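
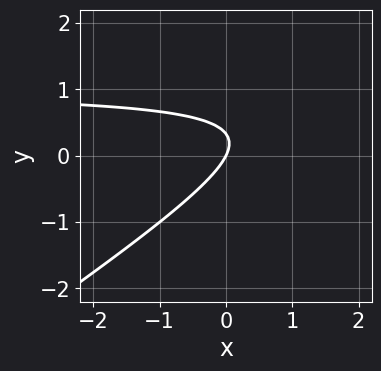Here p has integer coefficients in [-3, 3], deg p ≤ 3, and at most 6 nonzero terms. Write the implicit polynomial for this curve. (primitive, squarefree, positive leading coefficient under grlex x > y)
First, degree: a generic line meets the curve in up to 2 points, so deg p = 2.
Then, against the integer gridlines: it crosses the y-axis at the gridline y = 0; it meets the x-axis at x = 0 (among the integer gridlines).
Finally, assembling these constraints gives the stated polynomial.

2*x*y - 3*y^2 - 2*x + y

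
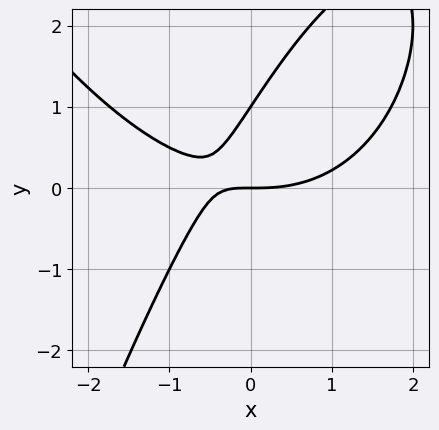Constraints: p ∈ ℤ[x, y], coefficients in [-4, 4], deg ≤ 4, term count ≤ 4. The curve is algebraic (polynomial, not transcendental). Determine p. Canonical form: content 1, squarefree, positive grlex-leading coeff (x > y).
x^3 - 3*x*y + 2*y^2 - 2*y

deg p = 3. The shape is more complex than any degree-2 curve.
Reading off the gridlines: among the integer gridlines, it crosses the y-axis at y ∈ {0, 1}; it meets the x-axis at x = 0 (among the integer gridlines).
Solving for integer coefficients yields p as stated.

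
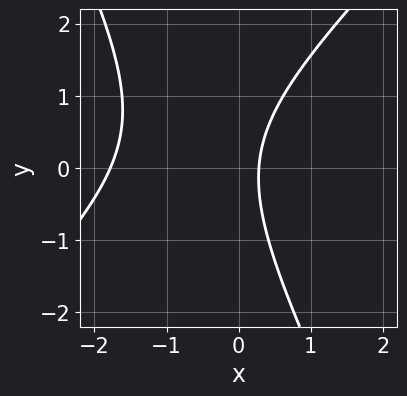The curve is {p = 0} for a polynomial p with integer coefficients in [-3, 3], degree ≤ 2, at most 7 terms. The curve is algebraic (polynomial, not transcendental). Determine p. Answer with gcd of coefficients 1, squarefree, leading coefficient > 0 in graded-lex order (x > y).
2*x^2 - x*y - y^2 + 3*x - 1

1. The degree is 2 — the shape is more complex than any degree-1 curve.
2. Observable constraints: no y-intercept at any integer in the box.
3. Together with the visible shape, these determine p as stated.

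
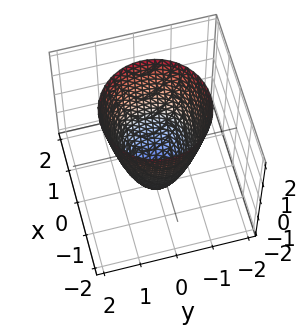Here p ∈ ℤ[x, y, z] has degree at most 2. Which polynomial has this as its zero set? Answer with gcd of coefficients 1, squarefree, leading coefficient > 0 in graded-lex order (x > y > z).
2*x^2 + 2*y^2 - z - 2

1. deg p = 2.
2. Symmetry: the z-axis is an axis of rotation, so x and y enter only as x² + y².
3. Checking where it meets the axes: the y-axis gridline crossings are at y ∈ {-1, 1}; among the integer gridlines, it crosses the x-axis at x ∈ {-1, 1}; one z-axis crossing is at z = -2.
4. Fitting integer coefficients to these (and the overall shape) gives p.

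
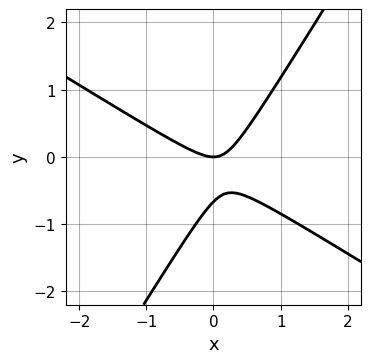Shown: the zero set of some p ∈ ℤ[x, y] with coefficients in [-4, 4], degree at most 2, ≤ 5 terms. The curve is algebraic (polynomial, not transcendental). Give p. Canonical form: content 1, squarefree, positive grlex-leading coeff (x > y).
3*x^2 + 3*x*y - 3*y^2 - 2*y

(a) deg p = 2.
(b) Checking where it meets the axes: it crosses the y-axis at the gridline y = 0; one x-axis crossing is at x = 0.
(c) Fitting integer coefficients to these (and the overall shape) gives p.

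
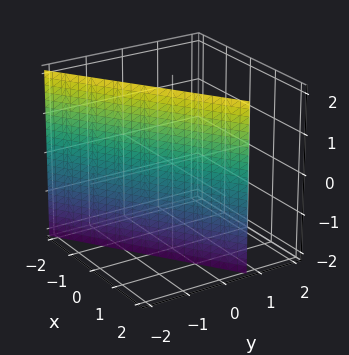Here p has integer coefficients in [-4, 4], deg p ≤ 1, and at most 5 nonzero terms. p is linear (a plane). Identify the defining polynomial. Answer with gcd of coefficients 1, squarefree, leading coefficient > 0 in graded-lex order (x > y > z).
2*x - 3*y - 2

First, deg p = 1.
Then, from the axis intercepts and sections: it crosses the x-axis at the gridline x = 1; it misses every integer gridline on the z-axis.
Finally, assembling these constraints gives the stated polynomial.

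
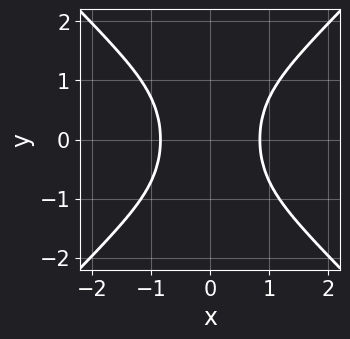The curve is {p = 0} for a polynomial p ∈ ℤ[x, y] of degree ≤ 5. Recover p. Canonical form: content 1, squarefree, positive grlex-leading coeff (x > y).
2*x^4 - 2*x^2*y^2 - 1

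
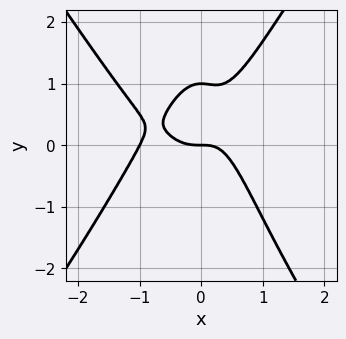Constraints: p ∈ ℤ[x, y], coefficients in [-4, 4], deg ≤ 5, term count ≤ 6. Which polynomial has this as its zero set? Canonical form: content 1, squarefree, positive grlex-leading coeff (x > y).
First, deg p = 4. No degree-3 curve has this shape.
Then, from the visible intercepts: the x-axis gridline crossings are at x ∈ {-1, 0}; the y-axis gridline crossings are at y ∈ {0, 1}.
Finally, together with the visible shape, these determine p as stated.

2*x^4 - x^2*y^2 + 2*x^3 - y^2 + y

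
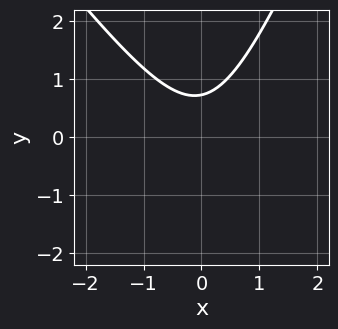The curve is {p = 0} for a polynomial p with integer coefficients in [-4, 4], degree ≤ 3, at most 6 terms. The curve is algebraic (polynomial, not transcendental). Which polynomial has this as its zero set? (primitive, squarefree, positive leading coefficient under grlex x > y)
3*x^2 + x*y - y^2 - 2*y + 2

1. The degree is 2 — the shape is more complex than any degree-1 curve.
2. Reading off the gridlines: the curve avoids every integer x-axis point in the box.
3. Assembling these constraints gives the stated polynomial.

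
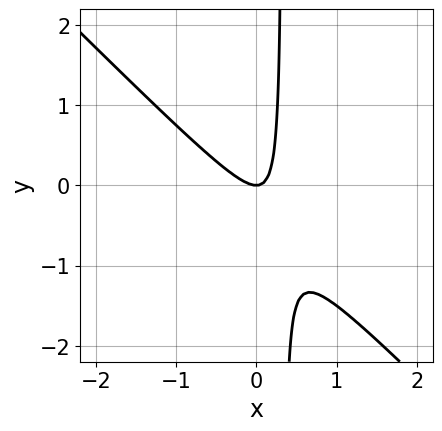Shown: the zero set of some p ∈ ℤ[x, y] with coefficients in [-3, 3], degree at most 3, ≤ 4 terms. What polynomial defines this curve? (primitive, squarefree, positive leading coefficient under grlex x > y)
1. deg p = 2. No degree-1 curve has this shape.
2. From the visible intercepts: one y-axis crossing is at y = 0; it crosses the x-axis at the gridline x = 0.
3. Assembling these constraints gives the stated polynomial.

3*x^2 + 3*x*y - y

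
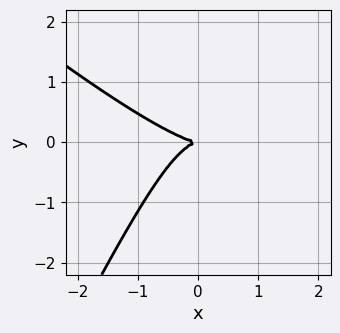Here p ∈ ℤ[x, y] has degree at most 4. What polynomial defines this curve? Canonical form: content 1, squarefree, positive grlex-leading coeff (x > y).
Degree: no degree-2 curve has this shape, so deg p = 3.
Observable constraints: one y-axis crossing is at y = 0; it crosses the x-axis at the gridline x = 0.
Solving for integer coefficients yields p as stated.

2*x^3 + 3*x^2*y - y^3 + 3*y^2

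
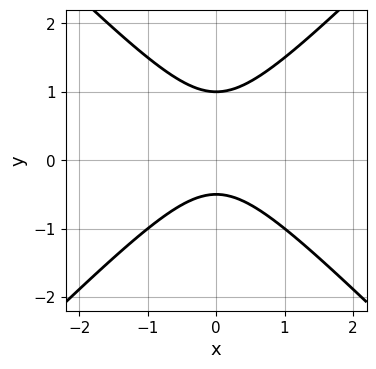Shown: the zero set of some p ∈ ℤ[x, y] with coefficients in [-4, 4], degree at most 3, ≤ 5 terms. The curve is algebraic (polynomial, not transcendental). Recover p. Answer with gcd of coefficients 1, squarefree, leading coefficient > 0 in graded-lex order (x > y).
2*x^2 - 2*y^2 + y + 1

(a) The degree is 2 — no degree-1 curve has this shape.
(b) Symmetries: the x ↦ −x reflection is a symmetry, so x appears only in even powers.
(c) Observable constraints: it misses every integer gridline on the x-axis; one y-axis crossing is at y = 1.
(d) Matching integer coefficients to the picture gives p.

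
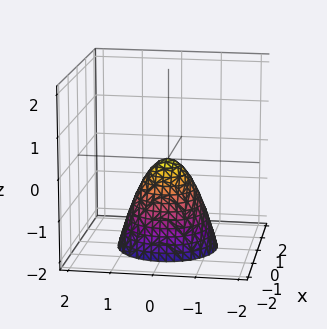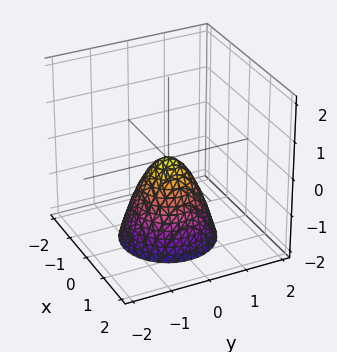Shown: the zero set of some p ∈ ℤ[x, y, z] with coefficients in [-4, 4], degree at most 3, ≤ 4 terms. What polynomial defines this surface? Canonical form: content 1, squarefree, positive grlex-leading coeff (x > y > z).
3*x^2 + 3*y^2 + 2*z

(a) Degree: a single bowl opening along one axis; a quadric, so deg p = 2.
(b) Symmetry: every cross-section ⟂ z is a circle, so x, y appear only via x² + y².
(c) From the axis intercepts and sections: one x-axis crossing is at x = 0; one y-axis crossing is at y = 0; a circular section at z = -2 has radius between 1 and 2; it meets the z-axis at z = 0 (among the integer gridlines).
(d) Solving for integer coefficients yields p as stated.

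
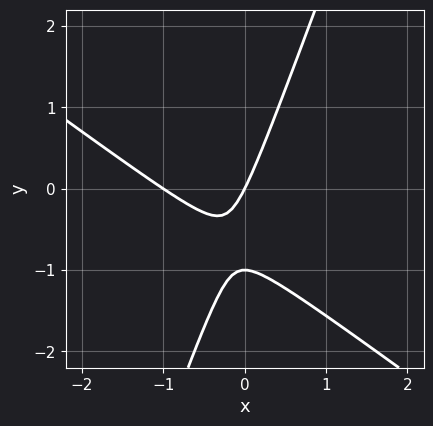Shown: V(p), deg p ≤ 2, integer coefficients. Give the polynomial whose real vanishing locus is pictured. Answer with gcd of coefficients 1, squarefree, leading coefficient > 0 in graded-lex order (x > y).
(a) Degree: the shape is more complex than any degree-1 curve, so deg p = 2.
(b) From the visible intercepts: the x-axis gridline crossings are at x ∈ {-1, 0}; among the integer gridlines, it crosses the y-axis at y ∈ {-1, 0}.
(c) Assembling these constraints gives the stated polynomial.

2*x^2 + 2*x*y - y^2 + 2*x - y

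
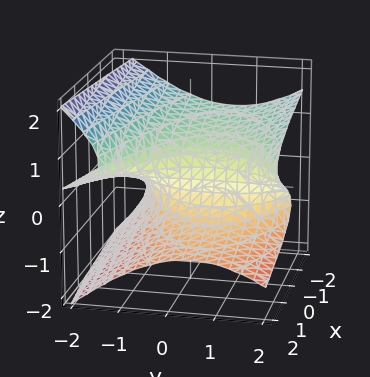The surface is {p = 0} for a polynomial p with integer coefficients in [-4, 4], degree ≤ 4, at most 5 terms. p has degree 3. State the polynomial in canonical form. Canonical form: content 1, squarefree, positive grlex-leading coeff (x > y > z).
First, deg p = 3.
Next, from the visible intercepts: one z-axis crossing is at z = 0; it meets the x-axis at x = 0 (among the integer gridlines).
Finally, putting this together gives p.

2*y^2*z - 3*z^3 - 2*y*z - 2*x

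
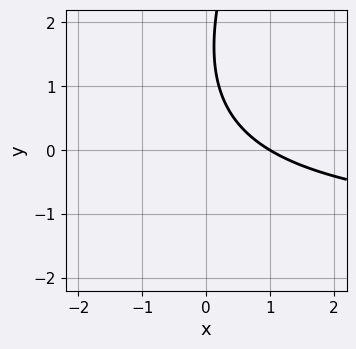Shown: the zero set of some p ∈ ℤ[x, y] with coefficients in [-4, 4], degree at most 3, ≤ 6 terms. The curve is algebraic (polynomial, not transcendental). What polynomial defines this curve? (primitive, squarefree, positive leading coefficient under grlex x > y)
1. deg p = 2.
2. From the axis intercepts and sections: it misses every integer gridline on the y-axis; one x-axis crossing is at x = 1.
3. Together with the visible shape, these determine p as stated.

2*x*y - y^2 + 3*x + 3*y - 3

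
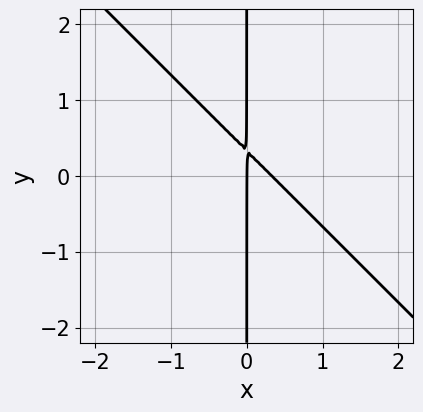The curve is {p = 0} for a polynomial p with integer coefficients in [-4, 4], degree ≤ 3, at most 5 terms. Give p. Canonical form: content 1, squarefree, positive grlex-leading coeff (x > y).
3*x^2 + 3*x*y - x

First, the degree is 2 — no degree-1 curve has this shape.
Then, observable constraints: the visible y-axis segment lies entirely on the curve; it meets the x-axis at x = 0 (among the integer gridlines).
Finally, together with the visible shape, these determine p as stated.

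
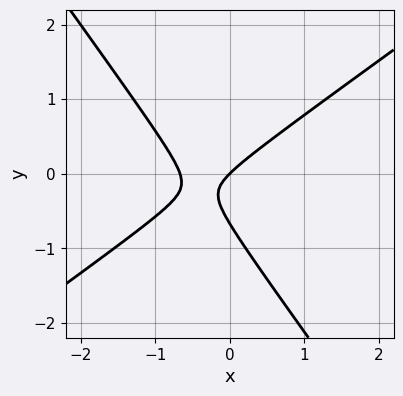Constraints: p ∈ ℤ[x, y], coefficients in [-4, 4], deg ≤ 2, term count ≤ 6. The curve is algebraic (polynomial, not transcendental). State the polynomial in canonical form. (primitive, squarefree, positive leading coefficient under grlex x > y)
(a) The degree is 2 — no degree-1 curve has this shape.
(b) From the visible intercepts: one x-axis crossing is at x = 0; it crosses the y-axis at the gridline y = 0.
(c) Assembling these constraints gives the stated polynomial.

3*x^2 - 2*x*y - 3*y^2 + 2*x - 2*y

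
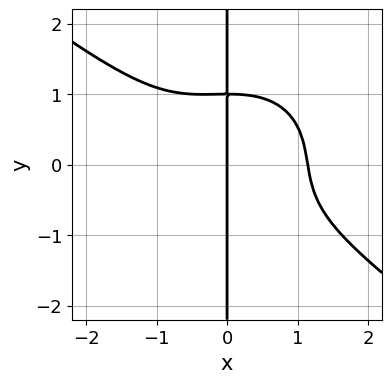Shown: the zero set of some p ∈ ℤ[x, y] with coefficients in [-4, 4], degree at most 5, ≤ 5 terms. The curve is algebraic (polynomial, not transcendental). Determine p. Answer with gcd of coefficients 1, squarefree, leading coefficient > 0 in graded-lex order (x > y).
2*x^4 + x^3*y + 3*x*y^3 - 3*x

1. Degree: the shape is more complex than any degree-3 curve, so deg p = 4.
2. Observable constraints: every point of the y-axis in the box is on the curve; one x-axis crossing is at x = 0.
3. Together with the visible shape, these determine p as stated.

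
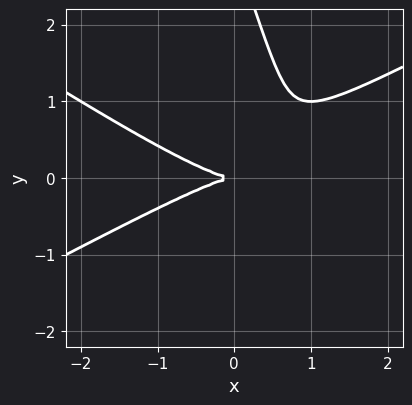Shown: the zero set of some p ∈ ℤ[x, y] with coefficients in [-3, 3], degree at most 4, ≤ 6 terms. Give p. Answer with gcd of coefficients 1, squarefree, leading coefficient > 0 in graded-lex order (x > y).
x^3 - 3*x*y^2 - y^3 + 3*y^2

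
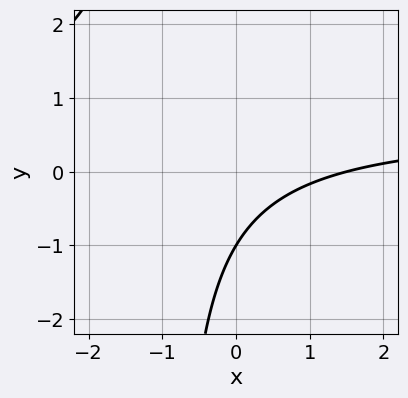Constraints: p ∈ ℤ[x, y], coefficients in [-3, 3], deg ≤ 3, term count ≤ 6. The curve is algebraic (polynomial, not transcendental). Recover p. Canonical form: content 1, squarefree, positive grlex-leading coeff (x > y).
First, deg p = 2.
Then, checking where it meets the axes: one y-axis crossing is at y = -1.
Finally, matching integer coefficients to the picture gives p.

3*x*y - 2*x + 3*y + 3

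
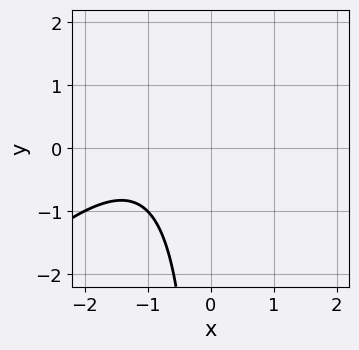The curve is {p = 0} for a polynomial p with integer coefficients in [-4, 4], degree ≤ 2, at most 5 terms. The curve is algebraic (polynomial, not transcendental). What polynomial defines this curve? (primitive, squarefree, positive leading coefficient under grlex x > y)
x^2 - x*y + 2*x + 2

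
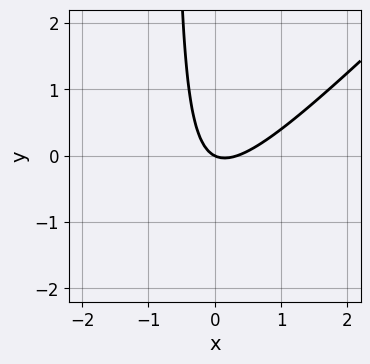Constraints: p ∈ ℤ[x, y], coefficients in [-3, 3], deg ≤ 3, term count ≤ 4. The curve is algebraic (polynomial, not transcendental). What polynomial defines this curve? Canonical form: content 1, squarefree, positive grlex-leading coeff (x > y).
3*x^2 - 3*x*y - x - 2*y

(a) Degree: no degree-1 curve has this shape, so deg p = 2.
(b) Observable constraints: it meets the x-axis at x = 0 (among the integer gridlines); it meets the y-axis at y = 0 (among the integer gridlines).
(c) These observations pin down the coefficients.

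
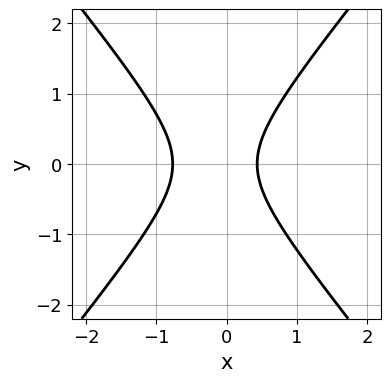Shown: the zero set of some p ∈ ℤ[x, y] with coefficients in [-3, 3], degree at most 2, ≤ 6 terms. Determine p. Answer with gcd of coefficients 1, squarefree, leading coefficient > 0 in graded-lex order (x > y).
3*x^2 - 2*y^2 + x - 1

1. deg p = 2. No degree-1 curve has this shape.
2. Symmetries: it's symmetric under y → −y, forcing even powers of y.
3. Reading off the gridlines: the curve avoids every integer y-axis point in the box.
4. The integer polynomial consistent with all of this is the stated p.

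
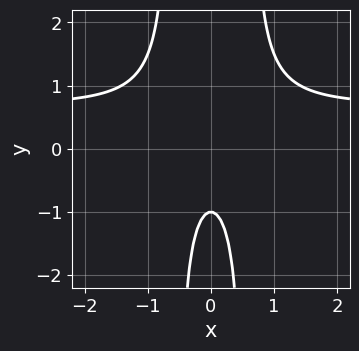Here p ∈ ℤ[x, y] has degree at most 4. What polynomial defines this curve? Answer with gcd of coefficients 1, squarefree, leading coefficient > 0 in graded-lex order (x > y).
Degree: a generic line meets the curve in up to 3 points, so deg p = 3.
Symmetries: mirror symmetry x ↦ −x ⇒ only even powers of x.
Reading off the gridlines: the curve avoids every integer x-axis point in the box; it crosses the y-axis at the gridline y = -1.
Solving for integer coefficients yields p as stated.

3*x^2*y - 2*x^2 - y - 1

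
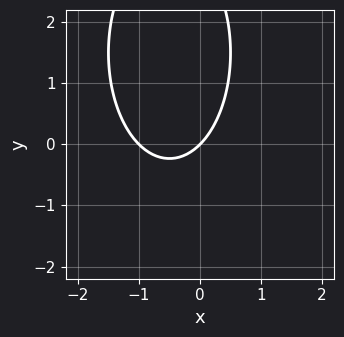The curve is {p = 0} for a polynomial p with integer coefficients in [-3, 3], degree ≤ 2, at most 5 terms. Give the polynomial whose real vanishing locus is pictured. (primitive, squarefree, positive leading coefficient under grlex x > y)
3*x^2 + y^2 + 3*x - 3*y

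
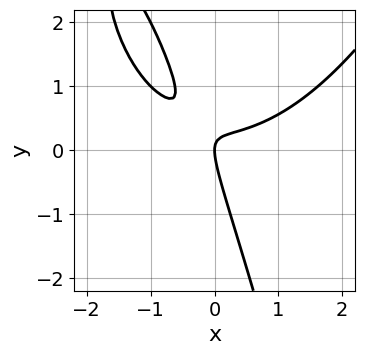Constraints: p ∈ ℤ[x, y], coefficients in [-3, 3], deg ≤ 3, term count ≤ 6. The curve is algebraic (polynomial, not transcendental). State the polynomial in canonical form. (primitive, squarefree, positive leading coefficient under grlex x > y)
x^3 - 3*x*y - y^2 + x

deg p = 3. The shape is more complex than any degree-2 curve.
Reading off the gridlines: it meets the x-axis at x = 0 (among the integer gridlines); it meets the y-axis at y = 0 (among the integer gridlines).
Putting this together gives p.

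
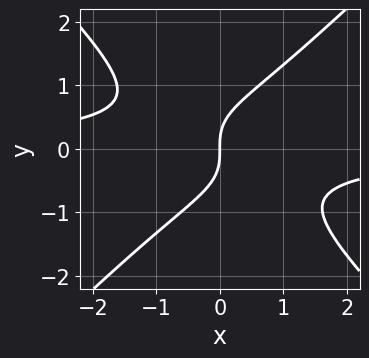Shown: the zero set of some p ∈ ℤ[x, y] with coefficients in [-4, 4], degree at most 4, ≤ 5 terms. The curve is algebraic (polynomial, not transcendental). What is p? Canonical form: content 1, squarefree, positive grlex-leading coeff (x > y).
Degree: the shape is more complex than any degree-2 curve, so deg p = 3.
Observable constraints: it meets the y-axis at y = 0 (among the integer gridlines); it meets the x-axis at x = 0 (among the integer gridlines).
Fitting integer coefficients to these (and the overall shape) gives p.

x^2*y - y^3 + x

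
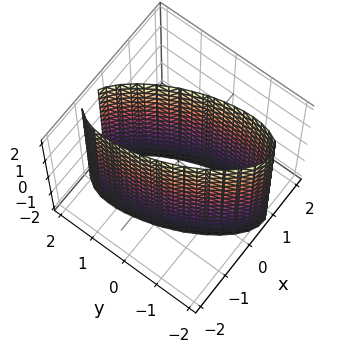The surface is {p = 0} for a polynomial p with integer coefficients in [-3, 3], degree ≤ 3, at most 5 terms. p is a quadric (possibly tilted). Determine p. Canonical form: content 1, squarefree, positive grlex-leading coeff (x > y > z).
3*x^2 + 2*x*y + y^2 - 3

(a) deg p = 2. The shape is more complex than any degree-1 surface.
(b) From the visible intercepts: it misses every integer gridline on the z-axis; among the integer gridlines, it crosses the x-axis at x ∈ {-1, 1}.
(c) These observations pin down the coefficients.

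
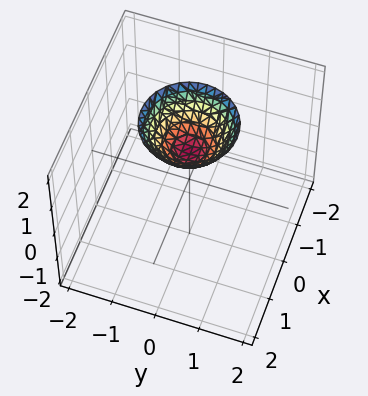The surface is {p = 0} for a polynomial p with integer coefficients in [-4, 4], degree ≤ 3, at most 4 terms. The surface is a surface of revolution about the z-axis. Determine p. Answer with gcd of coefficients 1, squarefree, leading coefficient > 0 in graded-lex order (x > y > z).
Degree: a generic line meets the surface in up to 2 points, so deg p = 2.
Symmetries: every cross-section ⟂ z is a circle, so x, y appear only via x² + y².
Against the integer gridlines: the surface avoids every integer x-axis point in the box; one z-axis crossing is at z = 1; a circular section at z = 2 has radius exactly 1.
Putting this together gives p.

x^2 + y^2 - z + 1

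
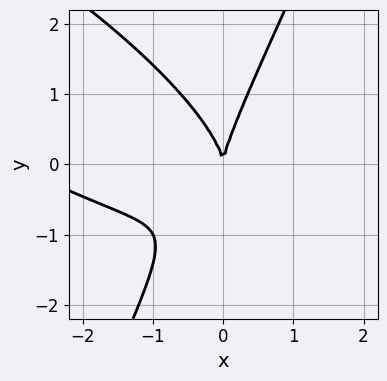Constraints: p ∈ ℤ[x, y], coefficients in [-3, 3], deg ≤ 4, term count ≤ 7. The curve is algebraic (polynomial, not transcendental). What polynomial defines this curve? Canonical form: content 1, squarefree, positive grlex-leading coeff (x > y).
deg p = 3. The shape is more complex than any degree-2 curve.
Checking where it meets the axes: it meets the x-axis at x = 0 (among the integer gridlines); it crosses the y-axis at the gridline y = 0.
These observations pin down the coefficients.

x^3 + 2*x^2*y + x*y^2 - y^3 + 3*x^2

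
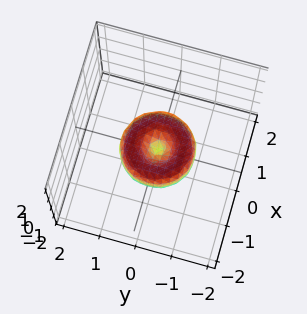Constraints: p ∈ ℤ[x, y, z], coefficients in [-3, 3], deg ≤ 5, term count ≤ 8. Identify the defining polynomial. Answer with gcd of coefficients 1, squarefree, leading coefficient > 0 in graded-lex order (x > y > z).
(a) Degree: no degree-3 surface has this shape, so deg p = 4.
(b) Symmetry: the z-axis is an axis of rotation, so x and y enter only as x² + y².
(c) From the visible intercepts: a circular section at z = 0 has radius exactly 1; among the integer gridlines, it crosses the x-axis at x ∈ {-1, 0, 1}; among the integer gridlines, it crosses the y-axis at y ∈ {-1, 0, 1}.
(d) Solving for integer coefficients yields p as stated.

x^4 + 2*x^2*y^2 + y^4 - x^2 - y^2 + z^2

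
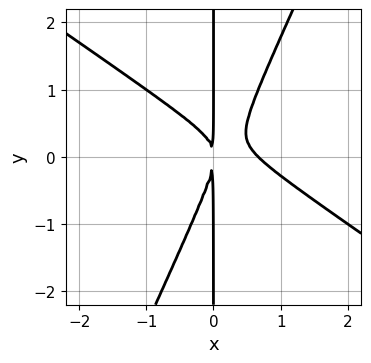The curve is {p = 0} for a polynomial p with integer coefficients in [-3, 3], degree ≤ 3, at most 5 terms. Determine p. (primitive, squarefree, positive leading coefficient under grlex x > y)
deg p = 3. The shape is more complex than any degree-2 curve.
From the visible intercepts: the visible y-axis segment lies entirely on the curve.
Assembling these constraints gives the stated polynomial.

3*x^3 + 3*x^2*y - 2*x*y^2 - 2*x^2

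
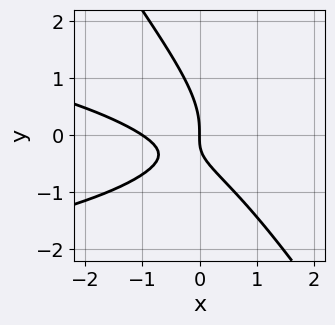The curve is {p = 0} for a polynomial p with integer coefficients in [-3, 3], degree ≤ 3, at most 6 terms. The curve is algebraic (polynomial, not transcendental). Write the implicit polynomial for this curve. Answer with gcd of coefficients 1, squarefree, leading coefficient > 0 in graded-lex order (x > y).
3*x*y^2 + 2*y^3 + 2*x^2 + 3*x*y + 2*x

(a) Degree: no degree-2 curve has this shape, so deg p = 3.
(b) Reading off the gridlines: it crosses the y-axis at the gridline y = 0; among the integer gridlines, it crosses the x-axis at x ∈ {-1, 0}.
(c) Solving for integer coefficients yields p as stated.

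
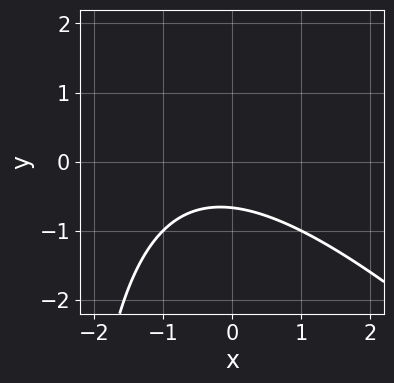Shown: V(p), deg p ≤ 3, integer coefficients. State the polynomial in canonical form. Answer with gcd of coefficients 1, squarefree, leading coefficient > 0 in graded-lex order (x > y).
x^2 + x*y + x + 3*y + 2

1. The degree is 2 — the shape is more complex than any degree-1 curve.
2. From the visible intercepts: it misses every integer gridline on the x-axis.
3. Assembling these constraints gives the stated polynomial.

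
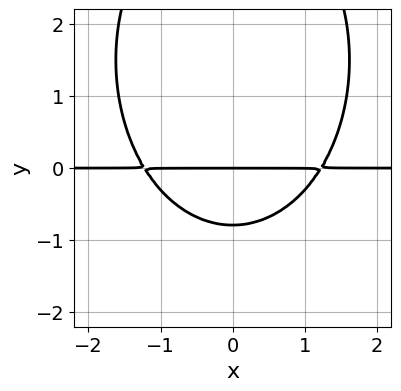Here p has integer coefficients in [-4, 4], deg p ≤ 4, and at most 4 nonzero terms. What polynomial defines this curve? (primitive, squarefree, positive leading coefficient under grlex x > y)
2*x^2*y + y^3 - 3*y^2 - 3*y

(a) deg p = 3. The shape is more complex than any degree-2 curve.
(b) Symmetries: it's symmetric under x → −x, forcing even powers of x.
(c) From the visible intercepts: the visible x-axis segment lies entirely on the curve; it crosses the y-axis at the gridline y = 0.
(d) These observations pin down the coefficients.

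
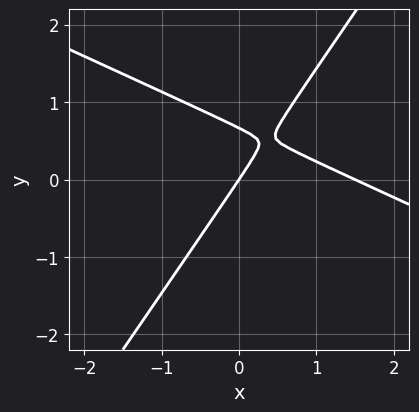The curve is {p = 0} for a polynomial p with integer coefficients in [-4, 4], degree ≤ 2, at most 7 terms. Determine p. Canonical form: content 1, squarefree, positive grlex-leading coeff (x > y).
First, the degree is 2 — a generic line meets the curve in up to 2 points.
Next, against the integer gridlines: it meets the y-axis at y = 0 (among the integer gridlines); one x-axis crossing is at x = 0.
Finally, solving for integer coefficients yields p as stated.

2*x^2 + 3*x*y - 3*y^2 - 3*x + 2*y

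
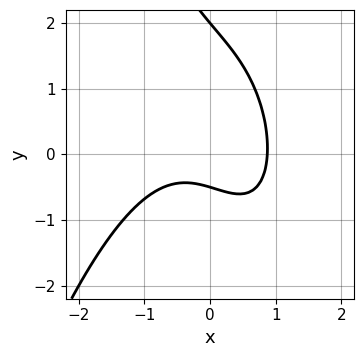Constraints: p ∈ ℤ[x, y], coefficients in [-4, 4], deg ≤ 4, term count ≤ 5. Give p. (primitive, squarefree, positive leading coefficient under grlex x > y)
3*x^3 + 3*x*y + 2*y^2 - 3*y - 2

Degree: no degree-2 curve has this shape, so deg p = 3.
Checking where it meets the axes: it crosses the y-axis at the gridline y = 2.
Solving for integer coefficients yields p as stated.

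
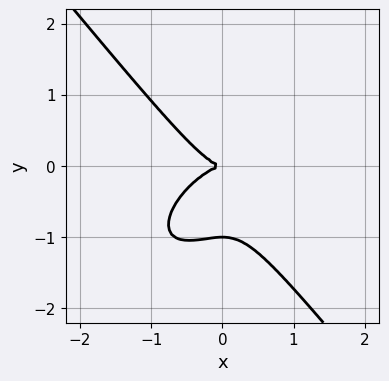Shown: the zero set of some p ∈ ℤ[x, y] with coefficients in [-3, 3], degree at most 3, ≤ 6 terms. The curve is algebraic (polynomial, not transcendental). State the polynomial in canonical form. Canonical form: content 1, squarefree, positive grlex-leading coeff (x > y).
3*x^3 - 2*x^2*y + 3*y^3 + 3*y^2

1. The degree is 3 — a generic line meets the curve in up to 3 points.
2. Reading off the gridlines: the y-axis gridline crossings are at y ∈ {-1, 0}; it crosses the x-axis at the gridline x = 0.
3. Together with the visible shape, these determine p as stated.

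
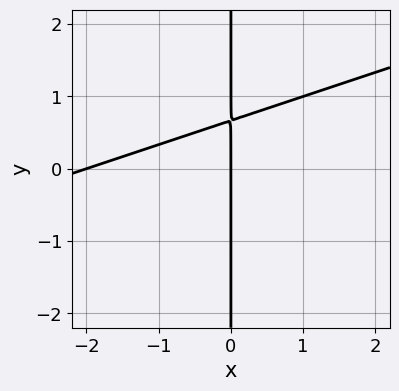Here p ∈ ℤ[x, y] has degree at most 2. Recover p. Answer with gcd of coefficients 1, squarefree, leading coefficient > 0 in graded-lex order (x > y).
First, the degree is 2 — no degree-1 curve has this shape.
Next, observable constraints: the visible y-axis segment lies entirely on the curve; the x-axis gridline crossings are at x ∈ {-2, 0}.
Finally, the integer polynomial consistent with all of this is the stated p.

x^2 - 3*x*y + 2*x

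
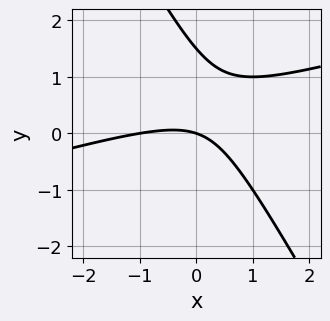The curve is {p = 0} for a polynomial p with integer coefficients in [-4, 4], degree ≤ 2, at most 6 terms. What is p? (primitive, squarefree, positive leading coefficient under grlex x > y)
(a) Degree: no degree-1 curve has this shape, so deg p = 2.
(b) Observable constraints: it meets the y-axis at y = 0 (among the integer gridlines); the x-axis gridline crossings are at x ∈ {-1, 0}.
(c) Assembling these constraints gives the stated polynomial.

x^2 - 3*x*y - 2*y^2 + x + 3*y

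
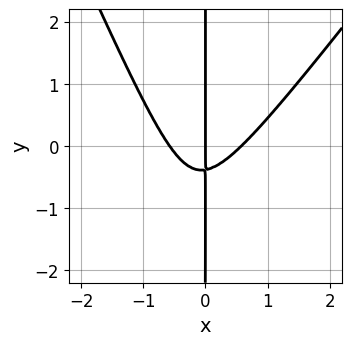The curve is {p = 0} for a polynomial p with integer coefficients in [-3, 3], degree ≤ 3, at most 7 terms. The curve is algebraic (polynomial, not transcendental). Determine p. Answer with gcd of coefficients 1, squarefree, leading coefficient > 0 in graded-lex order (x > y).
3*x^3 - x^2*y - x*y^2 - 3*x*y - x

(a) Degree: the shape is more complex than any degree-2 curve, so deg p = 3.
(b) Checking where it meets the axes: every point of the y-axis in the box is on the curve; it crosses the x-axis at the gridline x = 0.
(c) Solving for integer coefficients yields p as stated.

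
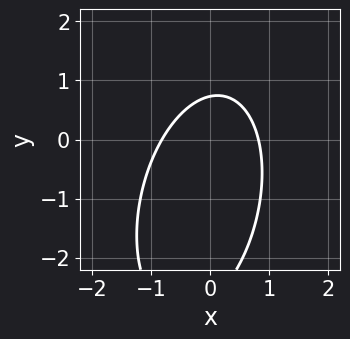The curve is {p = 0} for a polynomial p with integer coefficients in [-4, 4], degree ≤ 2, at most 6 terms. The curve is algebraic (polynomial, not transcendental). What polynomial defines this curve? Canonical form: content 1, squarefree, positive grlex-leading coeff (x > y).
3*x^2 - x*y + y^2 + 2*y - 2

1. deg p = 2. A generic line meets the curve in up to 2 points.
2. Solving for integer coefficients yields p as stated.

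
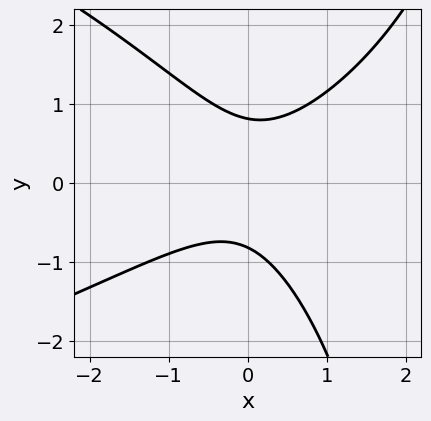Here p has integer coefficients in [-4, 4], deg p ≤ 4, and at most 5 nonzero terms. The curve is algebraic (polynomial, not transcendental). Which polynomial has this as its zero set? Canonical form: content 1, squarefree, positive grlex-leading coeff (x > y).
(a) Degree: a generic line meets the curve in up to 3 points, so deg p = 3.
(b) Reading off the gridlines: it misses every integer gridline on the x-axis.
(c) The integer polynomial consistent with all of this is the stated p.

x*y^2 + 3*x^2 - 2*x*y - 3*y^2 + 2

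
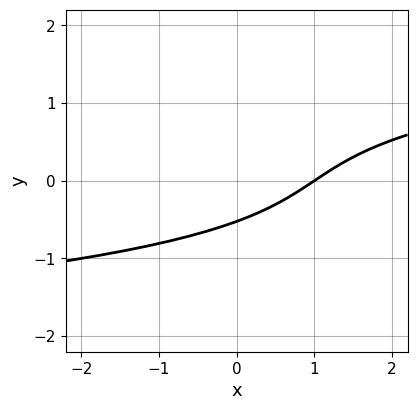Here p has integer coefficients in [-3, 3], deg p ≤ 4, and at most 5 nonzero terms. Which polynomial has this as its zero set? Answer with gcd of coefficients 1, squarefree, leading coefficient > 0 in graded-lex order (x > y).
3*y^3 - 2*x + 3*y + 2

First, the degree is 3 — the shape is more complex than any degree-2 curve.
Next, reading off the gridlines: one x-axis crossing is at x = 1.
Finally, these observations pin down the coefficients.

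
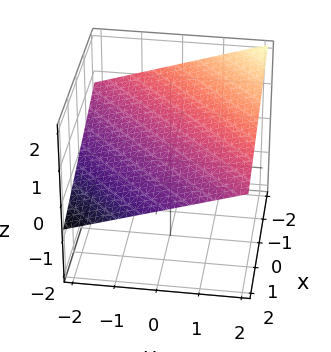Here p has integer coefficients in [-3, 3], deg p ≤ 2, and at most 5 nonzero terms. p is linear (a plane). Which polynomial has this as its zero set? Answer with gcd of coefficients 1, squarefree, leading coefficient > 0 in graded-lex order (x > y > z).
Degree: the surface is flat (a plane), so deg p = 1.
Observable constraints: it meets the x-axis at x = 2 (among the integer gridlines); one y-axis crossing is at y = -2.
Fitting integer coefficients to these (and the overall shape) gives p.

x - y + 3*z - 2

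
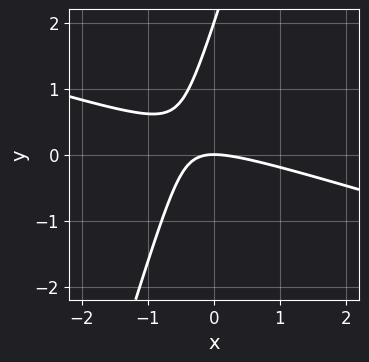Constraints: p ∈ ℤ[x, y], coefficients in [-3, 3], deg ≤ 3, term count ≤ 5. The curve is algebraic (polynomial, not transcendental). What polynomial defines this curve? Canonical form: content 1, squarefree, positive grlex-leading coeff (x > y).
x^2 + 3*x*y - y^2 + 2*y

First, the degree is 2 — a generic line meets the curve in up to 2 points.
Then, against the integer gridlines: it meets the x-axis at x = 0 (among the integer gridlines); the y-axis gridline crossings are at y ∈ {0, 2}.
Finally, solving for integer coefficients yields p as stated.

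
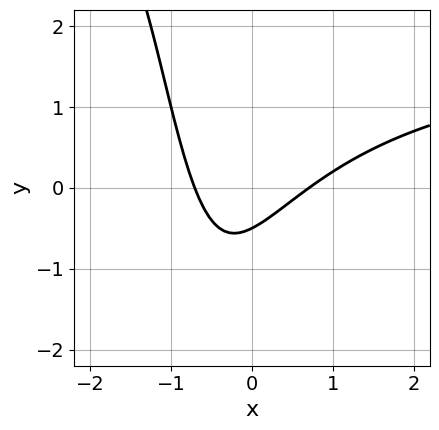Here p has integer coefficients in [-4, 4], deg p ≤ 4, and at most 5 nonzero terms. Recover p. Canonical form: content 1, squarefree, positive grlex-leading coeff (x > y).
x^2*y - 2*x^2 + 2*x*y + 2*y + 1

First, the degree is 3 — the shape is more complex than any degree-2 curve.
Finally, solving for integer coefficients yields p as stated.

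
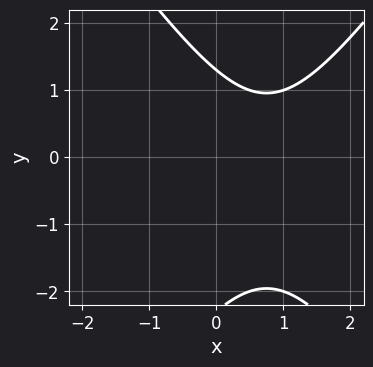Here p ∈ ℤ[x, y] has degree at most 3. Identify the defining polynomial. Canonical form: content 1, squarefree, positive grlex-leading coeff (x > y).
2*x^2 - y^2 - 3*x - y + 3

The degree is 2 — the shape is more complex than any degree-1 curve.
Reading off the gridlines: no x-intercept at any integer in the box.
Fitting integer coefficients to these (and the overall shape) gives p.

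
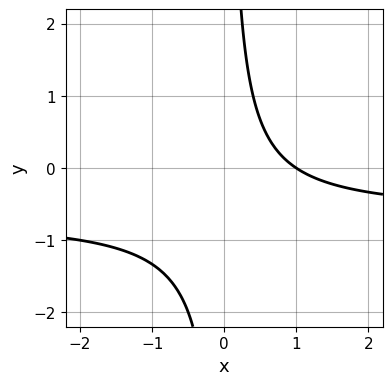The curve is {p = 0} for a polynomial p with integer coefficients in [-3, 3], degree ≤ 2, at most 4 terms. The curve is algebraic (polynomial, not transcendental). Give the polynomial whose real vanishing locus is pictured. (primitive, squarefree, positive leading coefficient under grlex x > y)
First, degree: the shape is more complex than any degree-1 curve, so deg p = 2.
Next, reading off the gridlines: it misses every integer gridline on the y-axis; one x-axis crossing is at x = 1.
Finally, together with the visible shape, these determine p as stated.

3*x*y + 2*x - 2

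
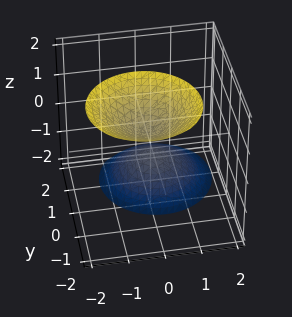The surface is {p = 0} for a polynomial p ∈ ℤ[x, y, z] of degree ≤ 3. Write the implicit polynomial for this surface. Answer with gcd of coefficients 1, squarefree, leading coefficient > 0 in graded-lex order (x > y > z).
First, there are 2 components.
Then, degree: the shape is more complex than any degree-1 surface, so deg p = 2.
Then, observable constraints: no x-intercept at any integer in the box; the z-axis gridline crossings are at z ∈ {-1, 1}; no y-intercept at any integer in the box.
Finally, together with the visible shape, these determine p as stated.

3*x^2 + x*z + 3*y^2 + 3*y*z - z^2 + 1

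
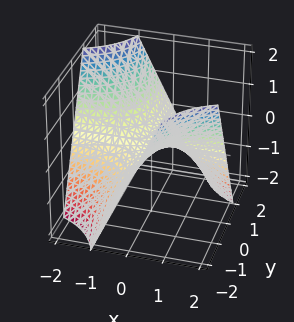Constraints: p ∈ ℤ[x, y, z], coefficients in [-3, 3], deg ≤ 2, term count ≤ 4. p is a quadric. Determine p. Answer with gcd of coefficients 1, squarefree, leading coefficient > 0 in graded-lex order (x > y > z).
x*y + z

1. Degree: a hyperbolic paraboloid; a quadric, so deg p = 2.
2. Checking where it meets the axes: it meets the z-axis at z = 0 (among the integer gridlines); every point of the x-axis in the box is on the surface; the visible y-axis segment lies entirely on the surface.
3. The integer polynomial consistent with all of this is the stated p.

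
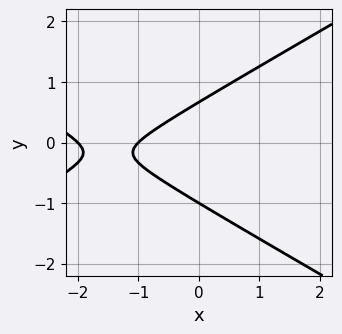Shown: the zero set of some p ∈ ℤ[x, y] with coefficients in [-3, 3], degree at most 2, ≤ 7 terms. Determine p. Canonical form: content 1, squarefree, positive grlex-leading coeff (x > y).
x^2 - 3*y^2 + 3*x - y + 2

Degree: the shape is more complex than any degree-1 curve, so deg p = 2.
Checking where it meets the axes: it meets the y-axis at y = -1 (among the integer gridlines); the x-axis gridline crossings are at x ∈ {-2, -1}.
The integer polynomial consistent with all of this is the stated p.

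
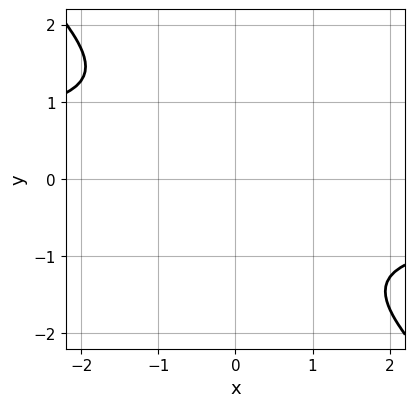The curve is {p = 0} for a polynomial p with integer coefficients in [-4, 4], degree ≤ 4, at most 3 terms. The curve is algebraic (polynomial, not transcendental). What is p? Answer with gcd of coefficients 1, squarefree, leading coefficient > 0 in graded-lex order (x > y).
(a) deg p = 4. No degree-3 curve has this shape.
(b) Checking where it meets the axes: it misses every integer gridline on the x-axis; it misses every integer gridline on the y-axis.
(c) These observations pin down the coefficients.

2*x*y^3 + 2*y^4 + 3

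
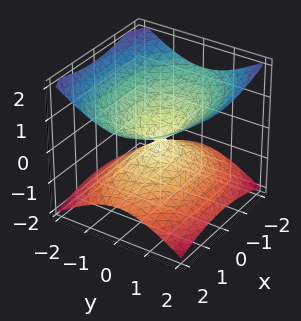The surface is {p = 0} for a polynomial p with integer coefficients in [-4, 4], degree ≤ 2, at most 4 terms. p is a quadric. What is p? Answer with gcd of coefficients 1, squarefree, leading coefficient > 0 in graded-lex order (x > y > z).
x^2 + 2*y^2 - 3*z^2

1. The degree is 2 — two nappes meeting at a single point; a quadric.
2. Symmetries: it's symmetric under x → −x, forcing even powers of x; the y ↦ −y reflection is a symmetry, so y appears only in even powers; it's symmetric under z → −z, forcing even powers of z.
3. From the axis intercepts and sections: it crosses the x-axis at the gridline x = 0; it meets the y-axis at y = 0 (among the integer gridlines); it crosses the z-axis at the gridline z = 0.
4. Solving for integer coefficients yields p as stated.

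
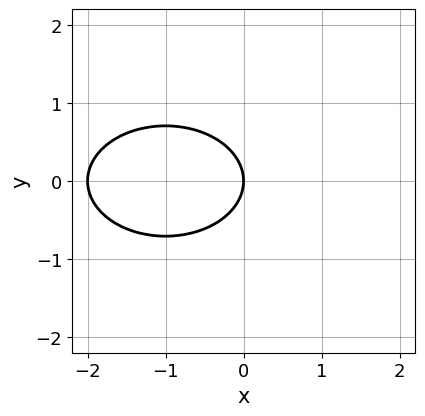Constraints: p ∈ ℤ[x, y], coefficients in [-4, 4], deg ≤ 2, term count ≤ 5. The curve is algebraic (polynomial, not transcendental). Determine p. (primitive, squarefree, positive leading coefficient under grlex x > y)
x^2 + 2*y^2 + 2*x

deg p = 2. The shape is more complex than any degree-1 curve.
Symmetries: the y ↦ −y reflection is a symmetry, so y appears only in even powers.
Observable constraints: among the integer gridlines, it crosses the x-axis at x ∈ {-2, 0}; it meets the y-axis at y = 0 (among the integer gridlines).
Putting this together gives p.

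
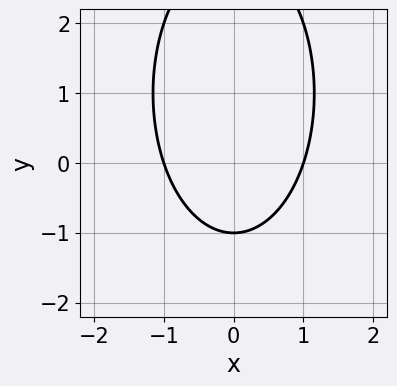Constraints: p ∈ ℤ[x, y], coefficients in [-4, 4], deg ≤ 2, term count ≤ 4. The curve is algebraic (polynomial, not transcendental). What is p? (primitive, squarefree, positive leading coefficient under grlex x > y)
3*x^2 + y^2 - 2*y - 3

(a) The degree is 2 — a generic line meets the curve in up to 2 points.
(b) Symmetries: mirror symmetry x ↦ −x ⇒ only even powers of x.
(c) Against the integer gridlines: it crosses the y-axis at the gridline y = -1; the x-axis gridline crossings are at x ∈ {-1, 1}.
(d) Solving for integer coefficients yields p as stated.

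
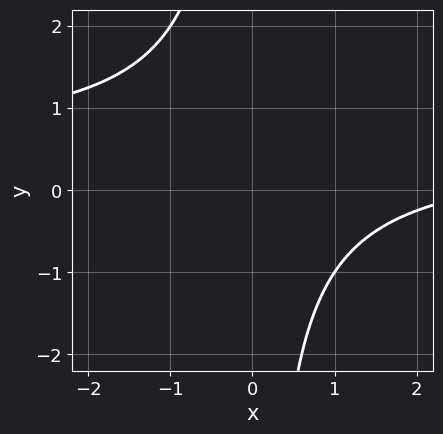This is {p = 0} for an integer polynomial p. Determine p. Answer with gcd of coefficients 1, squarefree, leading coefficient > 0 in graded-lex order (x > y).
2*x*y - x + 3

First, degree: a generic line meets the curve in up to 2 points, so deg p = 2.
Then, against the integer gridlines: it misses every integer gridline on the y-axis; the curve avoids every integer x-axis point in the box.
Finally, solving for integer coefficients yields p as stated.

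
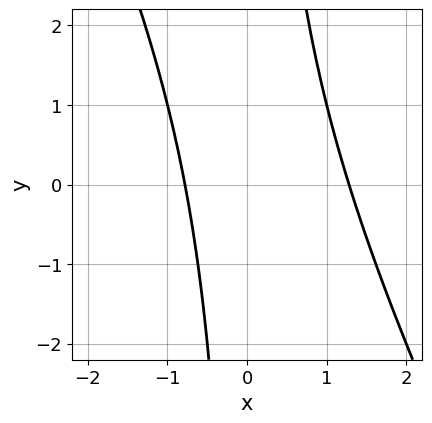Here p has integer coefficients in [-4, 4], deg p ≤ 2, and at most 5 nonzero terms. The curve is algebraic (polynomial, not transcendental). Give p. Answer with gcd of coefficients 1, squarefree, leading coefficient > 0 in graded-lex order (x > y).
2*x^2 + x*y - x - 2

First, the degree is 2 — the shape is more complex than any degree-1 curve.
Next, from the axis intercepts and sections: the curve avoids every integer y-axis point in the box.
Finally, putting this together gives p.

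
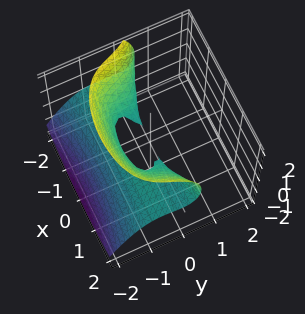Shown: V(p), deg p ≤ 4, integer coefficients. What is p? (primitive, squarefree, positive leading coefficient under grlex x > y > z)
x^2*z - 3*y^3 - 3*y^2 - 2*y*z - 2*z^2

(a) deg p = 3. A generic line meets the surface in up to 3 points.
(b) From the axis intercepts and sections: one y-axis crossing is at y = -1; every point of the x-axis in the box is on the surface.
(c) The integer polynomial consistent with all of this is the stated p.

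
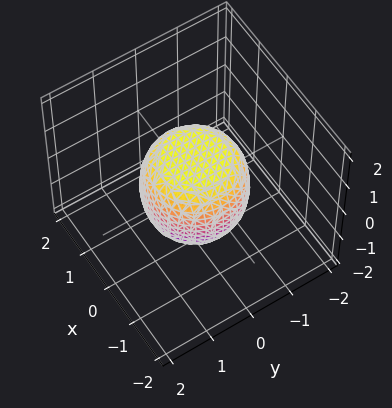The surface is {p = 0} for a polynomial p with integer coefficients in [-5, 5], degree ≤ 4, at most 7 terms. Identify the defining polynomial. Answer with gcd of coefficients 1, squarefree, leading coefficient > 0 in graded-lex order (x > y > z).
1. deg p = 4. No degree-3 surface has this shape.
2. Symmetries: every cross-section ⟂ z is a circle, so x, y appear only via x² + y².
3. From the axis intercepts and sections: among the integer gridlines, it crosses the z-axis at z ∈ {-1, 1}; a circular section at z = 1 has radius between 0 and 1.
4. Matching integer coefficients to the picture gives p.

2*x^4 + 4*x^2*y^2 + 2*y^4 - x^2 - y^2 + 2*z^2 - 2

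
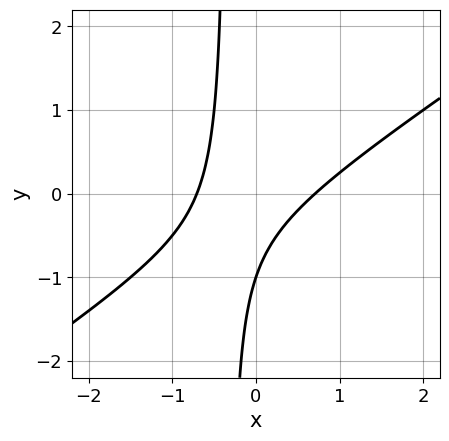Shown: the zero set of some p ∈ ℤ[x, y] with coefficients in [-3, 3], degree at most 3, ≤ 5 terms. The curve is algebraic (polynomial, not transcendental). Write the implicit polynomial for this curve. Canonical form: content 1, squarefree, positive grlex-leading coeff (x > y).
deg p = 2. A generic line meets the curve in up to 2 points.
From the visible intercepts: one y-axis crossing is at y = -1.
The integer polynomial consistent with all of this is the stated p.

2*x^2 - 3*x*y - y - 1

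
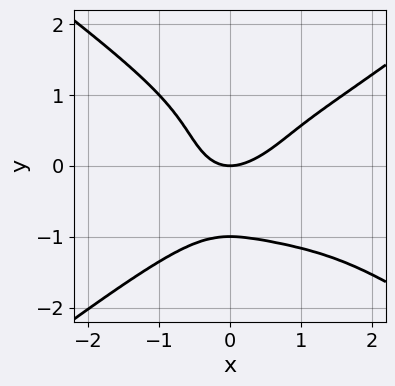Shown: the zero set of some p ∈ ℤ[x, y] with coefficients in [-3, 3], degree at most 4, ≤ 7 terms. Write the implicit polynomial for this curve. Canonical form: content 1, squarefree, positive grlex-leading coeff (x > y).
deg p = 4.
Checking where it meets the axes: one x-axis crossing is at x = 0; among the integer gridlines, it crosses the y-axis at y ∈ {-1, 0}.
Together with the visible shape, these determine p as stated.

x^4 - 3*y^4 - 2*x^3 + 3*x^2 - 3*y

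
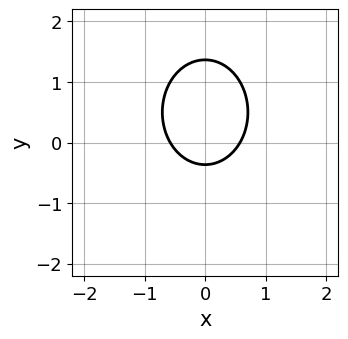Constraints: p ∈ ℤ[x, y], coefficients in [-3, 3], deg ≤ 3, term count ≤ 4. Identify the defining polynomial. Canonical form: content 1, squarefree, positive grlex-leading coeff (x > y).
3*x^2 + 2*y^2 - 2*y - 1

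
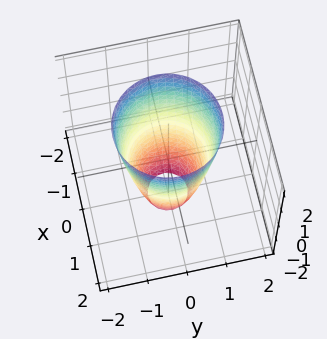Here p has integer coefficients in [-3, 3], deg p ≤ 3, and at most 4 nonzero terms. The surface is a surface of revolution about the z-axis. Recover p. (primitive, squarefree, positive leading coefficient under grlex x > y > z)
1. The degree is 2 — no degree-1 surface has this shape.
2. Symmetry: every cross-section ⟂ z is a circle, so x, y appear only via x² + y².
3. From the visible intercepts: no z-intercept at any integer in the box; the y-axis gridline crossings are at y ∈ {-1, 1}; a circular section at z = 2 has radius between 1 and 2; the x-axis gridline crossings are at x ∈ {-1, 1}.
4. The integer polynomial consistent with all of this is the stated p.

3*x^2 + 3*y^2 - z - 3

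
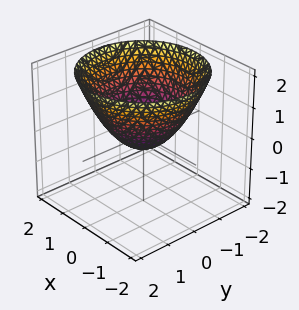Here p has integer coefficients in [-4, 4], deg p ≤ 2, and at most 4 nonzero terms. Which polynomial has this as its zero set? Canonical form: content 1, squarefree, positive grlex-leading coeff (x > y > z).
2*x^2 + 2*y^2 - 3*z - 1

(a) Degree: a generic line meets the surface in up to 2 points, so deg p = 2.
(b) Symmetry: every cross-section ⟂ z is a circle, so x, y appear only via x² + y².
(c) Observable constraints: a circular section at z = 0 has radius between 0 and 1.
(d) Matching integer coefficients to the picture gives p.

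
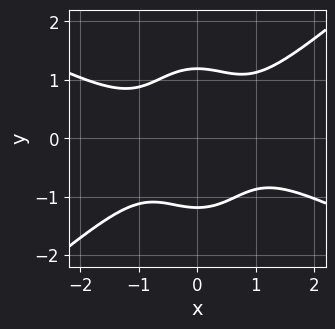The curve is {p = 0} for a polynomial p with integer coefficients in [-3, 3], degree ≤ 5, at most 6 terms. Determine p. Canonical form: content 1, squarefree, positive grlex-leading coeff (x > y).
x^4 + x^3*y - 2*x^2*y^2 - y^4 + 2

The degree is 4 — no degree-3 curve has this shape.
Reading off the gridlines: no x-intercept at any integer in the box.
Solving for integer coefficients yields p as stated.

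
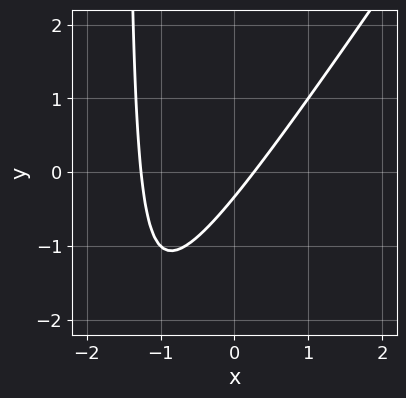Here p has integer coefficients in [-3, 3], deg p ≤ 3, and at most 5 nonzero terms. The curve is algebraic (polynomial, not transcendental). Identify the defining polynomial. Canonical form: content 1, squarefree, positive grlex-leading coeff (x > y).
3*x^2 - 2*x*y + 3*x - 3*y - 1

First, deg p = 2. A generic line meets the curve in up to 2 points.
Finally, matching integer coefficients to the picture gives p.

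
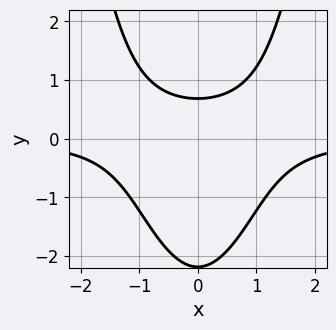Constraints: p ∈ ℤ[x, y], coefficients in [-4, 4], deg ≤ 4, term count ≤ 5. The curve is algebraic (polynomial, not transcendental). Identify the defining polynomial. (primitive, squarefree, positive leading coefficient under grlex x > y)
First, deg p = 3. The shape is more complex than any degree-2 curve.
Then, symmetries: it's symmetric under x → −x, forcing even powers of x.
Then, reading off the gridlines: the curve avoids every integer x-axis point in the box.
Finally, solving for integer coefficients yields p as stated.

3*x^2*y - 2*y^2 - 3*y + 3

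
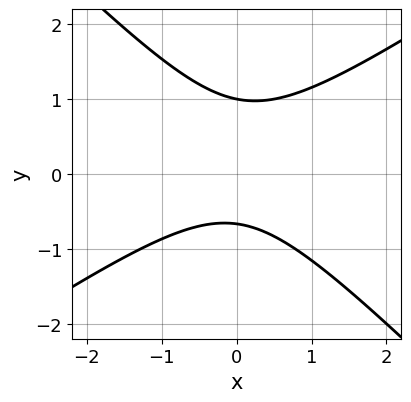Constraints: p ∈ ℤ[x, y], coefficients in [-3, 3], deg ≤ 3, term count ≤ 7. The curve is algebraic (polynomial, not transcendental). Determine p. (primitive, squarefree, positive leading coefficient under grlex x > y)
(a) Degree: a generic line meets the curve in up to 2 points, so deg p = 2.
(b) Observable constraints: it crosses the y-axis at the gridline y = 1; no x-intercept at any integer in the box.
(c) Solving for integer coefficients yields p as stated.

2*x^2 - x*y - 3*y^2 + y + 2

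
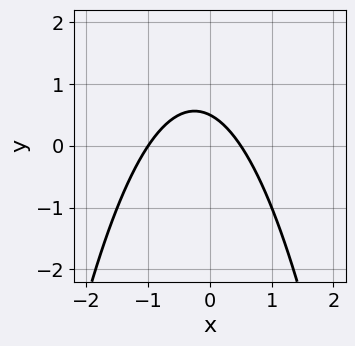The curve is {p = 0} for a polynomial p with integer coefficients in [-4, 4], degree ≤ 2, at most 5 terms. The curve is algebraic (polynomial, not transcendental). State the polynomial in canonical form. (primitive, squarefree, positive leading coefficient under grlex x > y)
2*x^2 + x + 2*y - 1

(a) The degree is 2 — the shape is more complex than any degree-1 curve.
(b) Against the integer gridlines: it crosses the x-axis at the gridline x = -1.
(c) Fitting integer coefficients to these (and the overall shape) gives p.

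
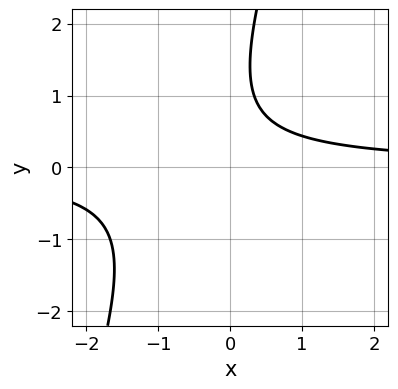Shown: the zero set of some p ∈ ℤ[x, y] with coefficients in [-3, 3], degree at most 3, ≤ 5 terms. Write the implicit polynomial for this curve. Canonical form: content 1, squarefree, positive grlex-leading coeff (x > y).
(a) Degree: a generic line meets the curve in up to 2 points, so deg p = 2.
(b) Reading off the gridlines: it misses every integer gridline on the y-axis; it misses every integer gridline on the x-axis.
(c) Assembling these constraints gives the stated polynomial.

3*x*y - y^2 + 2*y - 2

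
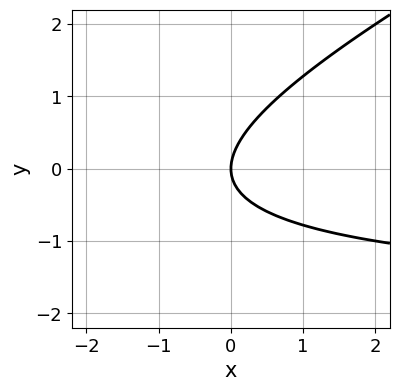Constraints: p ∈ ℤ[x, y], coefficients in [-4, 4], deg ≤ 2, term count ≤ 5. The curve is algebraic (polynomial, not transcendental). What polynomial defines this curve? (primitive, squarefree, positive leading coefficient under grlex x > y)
(a) The degree is 2 — no degree-1 curve has this shape.
(b) Against the integer gridlines: it crosses the x-axis at the gridline x = 0; it crosses the y-axis at the gridline y = 0.
(c) Putting this together gives p.

x*y - 2*y^2 + 2*x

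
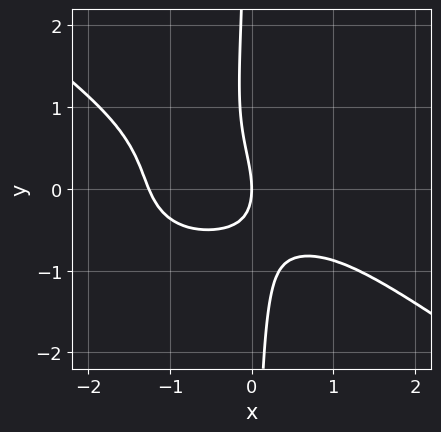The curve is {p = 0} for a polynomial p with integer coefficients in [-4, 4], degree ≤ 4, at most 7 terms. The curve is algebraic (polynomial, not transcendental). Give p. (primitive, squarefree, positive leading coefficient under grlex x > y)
x^4 + 3*x*y^3 + 2*x*y + y^2 + 2*x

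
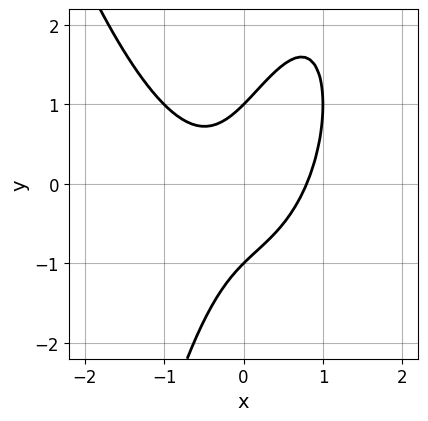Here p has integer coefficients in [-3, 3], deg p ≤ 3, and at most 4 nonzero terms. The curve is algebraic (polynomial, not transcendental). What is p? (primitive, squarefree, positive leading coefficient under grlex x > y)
2*x^3 - 2*x*y + y^2 - 1

1. The degree is 3 — a generic line meets the curve in up to 3 points.
2. Reading off the gridlines: among the integer gridlines, it crosses the y-axis at y ∈ {-1, 1}.
3. Putting this together gives p.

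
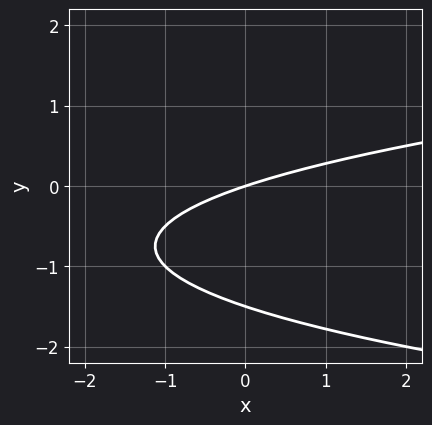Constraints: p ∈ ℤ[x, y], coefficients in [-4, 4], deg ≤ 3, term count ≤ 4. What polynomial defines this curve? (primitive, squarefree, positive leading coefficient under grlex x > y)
First, deg p = 2. A generic line meets the curve in up to 2 points.
Next, observable constraints: it crosses the x-axis at the gridline x = 0; one y-axis crossing is at y = 0.
Finally, fitting integer coefficients to these (and the overall shape) gives p.

2*y^2 - x + 3*y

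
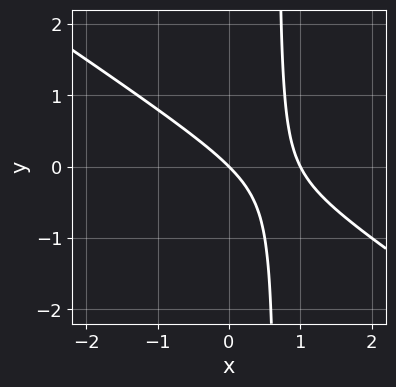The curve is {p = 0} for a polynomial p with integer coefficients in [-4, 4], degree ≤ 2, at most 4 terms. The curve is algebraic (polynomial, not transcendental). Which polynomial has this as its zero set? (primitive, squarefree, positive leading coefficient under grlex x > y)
2*x^2 + 3*x*y - 2*x - 2*y

First, deg p = 2.
Next, from the axis intercepts and sections: the x-axis gridline crossings are at x ∈ {0, 1}; one y-axis crossing is at y = 0.
Finally, together with the visible shape, these determine p as stated.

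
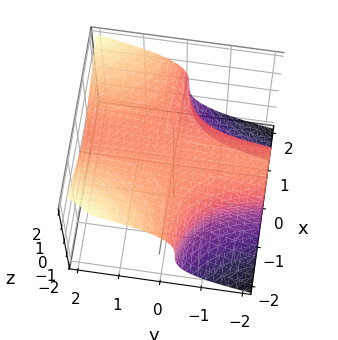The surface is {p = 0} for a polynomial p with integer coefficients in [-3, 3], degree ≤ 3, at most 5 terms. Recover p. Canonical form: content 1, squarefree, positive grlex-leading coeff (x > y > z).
The degree is 3 — the shape is more complex than any degree-2 surface.
From the axis intercepts and sections: it crosses the z-axis at the gridline z = 1; no y-intercept at any integer in the box.
Matching integer coefficients to the picture gives p.

3*x^2*y - 3*z^3 - x + 3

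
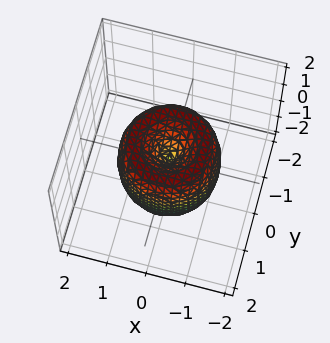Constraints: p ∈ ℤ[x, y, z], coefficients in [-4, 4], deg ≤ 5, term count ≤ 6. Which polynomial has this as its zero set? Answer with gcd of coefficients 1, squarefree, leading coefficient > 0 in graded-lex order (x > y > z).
First, degree: a generic line meets the surface in up to 4 points, so deg p = 4.
Then, symmetries: rotational symmetry about the z-axis ⇒ p depends on x, y only through x² + y².
Then, from the visible intercepts: it crosses the x-axis at the gridline x = 0; a circular section at z = 0 has radius between 1 and 2; one y-axis crossing is at y = 0; it meets the z-axis at z = 0 (among the integer gridlines).
Finally, assembling these constraints gives the stated polynomial.

2*x^4 + 4*x^2*y^2 + 2*y^4 - 3*x^2 - 3*y^2 + z^2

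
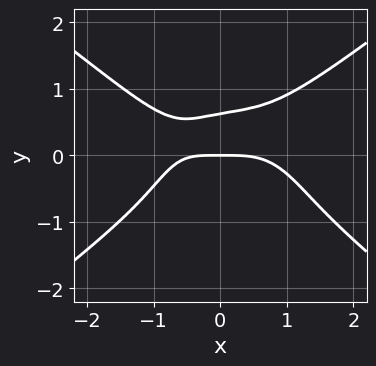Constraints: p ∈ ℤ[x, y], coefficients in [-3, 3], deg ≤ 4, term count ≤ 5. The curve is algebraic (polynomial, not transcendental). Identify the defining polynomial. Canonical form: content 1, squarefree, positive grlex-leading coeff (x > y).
x^4 - 3*y^4 + x*y - 2*y^2 + 2*y

1. deg p = 4.
2. Observable constraints: it crosses the y-axis at the gridline y = 0; one x-axis crossing is at x = 0.
3. These observations pin down the coefficients.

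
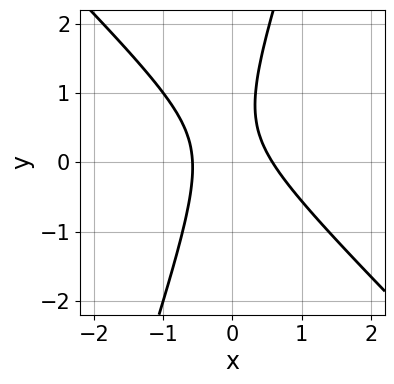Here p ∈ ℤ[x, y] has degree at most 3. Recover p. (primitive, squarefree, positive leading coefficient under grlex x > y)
(a) Degree: a generic line meets the curve in up to 2 points, so deg p = 2.
(b) From the visible intercepts: the curve avoids every integer y-axis point in the box.
(c) Assembling these constraints gives the stated polynomial.

3*x^2 + 2*x*y - y^2 + y - 1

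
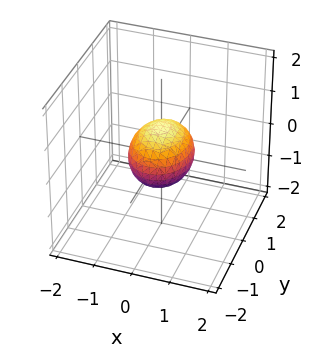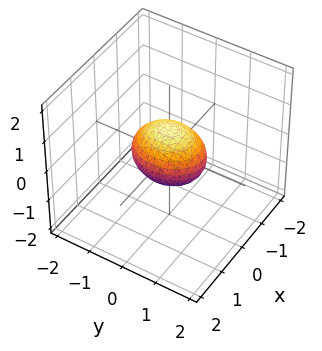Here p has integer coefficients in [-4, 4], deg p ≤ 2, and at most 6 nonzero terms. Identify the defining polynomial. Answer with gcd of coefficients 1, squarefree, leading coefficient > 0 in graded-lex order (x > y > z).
3*x^2 + 2*y^2 + 3*z^2 - 2

1. The degree is 2 — a closed, bounded, convex surface; a quadric.
2. Symmetries: mirror symmetry y ↦ −y ⇒ only even powers of y; mirror symmetry z ↦ −z ⇒ only even powers of z; mirror symmetry x ↦ −x ⇒ only even powers of x.
3. Reading off the gridlines: among the integer gridlines, it crosses the y-axis at y ∈ {-1, 1}.
4. Together with the visible shape, these determine p as stated.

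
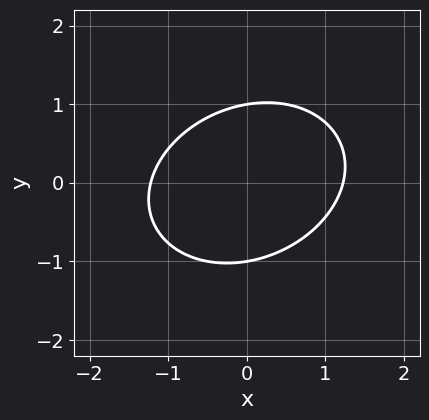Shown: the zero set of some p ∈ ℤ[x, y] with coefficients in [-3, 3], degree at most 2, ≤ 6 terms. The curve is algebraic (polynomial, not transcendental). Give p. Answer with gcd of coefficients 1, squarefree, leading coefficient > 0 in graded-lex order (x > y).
deg p = 2.
Checking where it meets the axes: among the integer gridlines, it crosses the y-axis at y ∈ {-1, 1}.
Matching integer coefficients to the picture gives p.

2*x^2 - x*y + 3*y^2 - 3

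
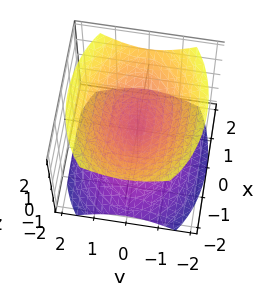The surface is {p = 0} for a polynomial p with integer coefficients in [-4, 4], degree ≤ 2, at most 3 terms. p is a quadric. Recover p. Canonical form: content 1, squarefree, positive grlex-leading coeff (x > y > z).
1. There are 2 components. They look like related sheets of one shape, so recover p as a whole.
2. deg p = 2. A double cone through the origin; a quadric.
3. Symmetries: it's symmetric under y → −y, forcing even powers of y; mirror symmetry x ↦ −x ⇒ only even powers of x; it's symmetric under z → −z, forcing even powers of z.
4. Reading off the gridlines: it meets the x-axis at x = 0 (among the integer gridlines); one y-axis crossing is at y = 0.
5. Fitting integer coefficients to these (and the overall shape) gives p.

x^2 + 2*y^2 - 2*z^2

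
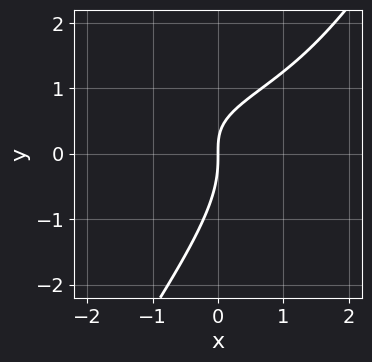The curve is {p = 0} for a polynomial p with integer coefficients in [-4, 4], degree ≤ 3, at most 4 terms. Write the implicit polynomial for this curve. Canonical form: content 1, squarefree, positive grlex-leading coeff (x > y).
(a) The degree is 3 — no degree-2 curve has this shape.
(b) From the visible intercepts: it meets the x-axis at x = 0 (among the integer gridlines); one y-axis crossing is at y = 0.
(c) These observations pin down the coefficients.

3*x*y^2 - 2*y^3 - 3*x*y + 3*x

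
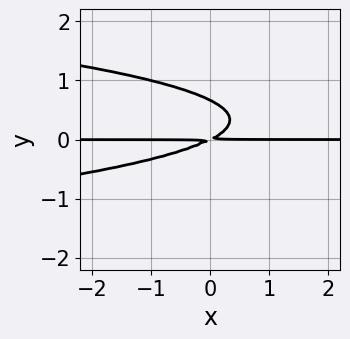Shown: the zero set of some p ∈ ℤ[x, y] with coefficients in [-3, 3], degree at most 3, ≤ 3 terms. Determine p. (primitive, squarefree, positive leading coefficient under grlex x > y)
(a) deg p = 3. A generic line meets the curve in up to 3 points.
(b) From the visible intercepts: every point of the x-axis in the box is on the curve.
(c) Fitting integer coefficients to these (and the overall shape) gives p.

3*y^3 + x*y - 2*y^2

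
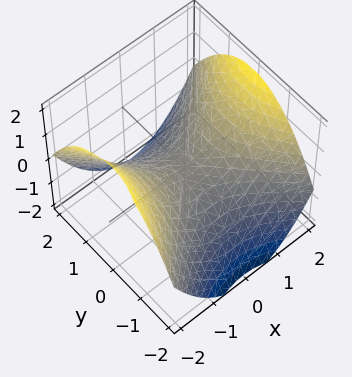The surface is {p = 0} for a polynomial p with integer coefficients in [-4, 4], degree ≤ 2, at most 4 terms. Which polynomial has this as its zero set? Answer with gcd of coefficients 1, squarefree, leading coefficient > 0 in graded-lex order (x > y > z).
x^2 - y^2 - 2*z

First, the degree is 2 — a saddle surface; a quadric.
Next, symmetries: mirror symmetry x ↦ −x ⇒ only even powers of x; the y ↦ −y reflection is a symmetry, so y appears only in even powers.
Then, from the visible intercepts: one z-axis crossing is at z = 0; one y-axis crossing is at y = 0.
Finally, matching integer coefficients to the picture gives p.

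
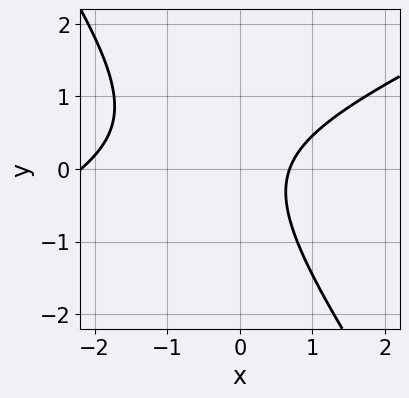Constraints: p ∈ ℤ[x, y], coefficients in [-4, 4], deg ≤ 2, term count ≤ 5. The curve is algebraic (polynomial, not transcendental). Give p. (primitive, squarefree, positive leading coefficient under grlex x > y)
First, degree: the shape is more complex than any degree-1 curve, so deg p = 2.
Next, from the axis intercepts and sections: the curve avoids every integer y-axis point in the box.
Finally, assembling these constraints gives the stated polynomial.

2*x^2 - 3*x*y - 3*y^2 + 3*x - 3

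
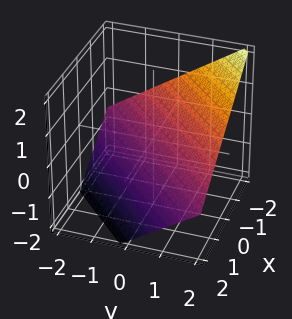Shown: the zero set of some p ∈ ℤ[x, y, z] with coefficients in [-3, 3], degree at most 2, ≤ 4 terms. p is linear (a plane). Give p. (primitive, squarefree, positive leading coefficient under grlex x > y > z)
The degree is 1 — every cross-section is a straight line — this is a plane.
From the axis intercepts and sections: one x-axis crossing is at x = -1; it crosses the y-axis at the gridline y = 1.
Fitting integer coefficients to these (and the overall shape) gives p.

2*x - 2*y + 3*z + 2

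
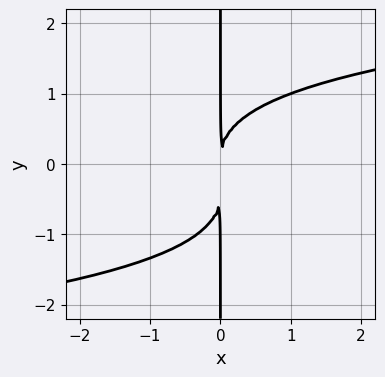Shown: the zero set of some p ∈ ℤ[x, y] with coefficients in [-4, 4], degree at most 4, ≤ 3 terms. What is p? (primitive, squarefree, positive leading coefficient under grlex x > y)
deg p = 4.
From the visible intercepts: the visible y-axis segment lies entirely on the curve.
These observations pin down the coefficients.

2*x*y^3 + x*y^2 - 3*x^2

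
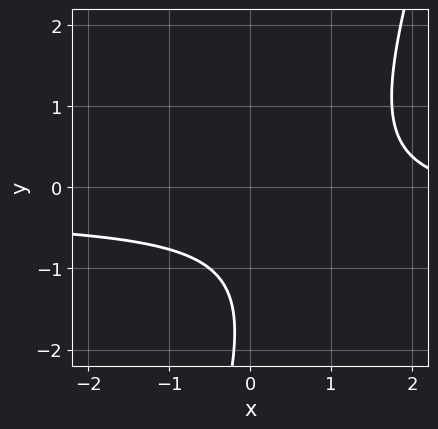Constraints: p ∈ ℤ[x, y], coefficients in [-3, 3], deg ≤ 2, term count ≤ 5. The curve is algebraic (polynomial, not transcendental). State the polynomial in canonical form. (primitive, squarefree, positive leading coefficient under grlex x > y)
The degree is 2 — no degree-1 curve has this shape.
Against the integer gridlines: no y-intercept at any integer in the box; the curve avoids every integer x-axis point in the box.
Assembling these constraints gives the stated polynomial.

3*x*y - y^2 + x - 3*y - 3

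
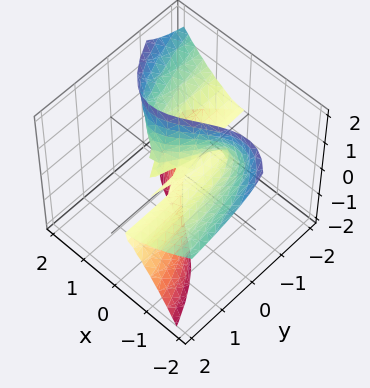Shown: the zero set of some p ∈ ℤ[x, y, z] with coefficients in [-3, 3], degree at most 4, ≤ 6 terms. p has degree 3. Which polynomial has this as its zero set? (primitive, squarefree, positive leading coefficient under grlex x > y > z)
First, degree: a generic line meets the surface in up to 3 points, so deg p = 3.
Then, from the visible intercepts: the visible y-axis segment lies entirely on the surface; it crosses the x-axis at the gridline x = 0.
Finally, together with the visible shape, these determine p as stated. Check: (0, 0, -1) on the z-axis lies on the surface, and p(0, 0, -1) = 0. ✓

2*x^3 + x^2*z + 3*y*z^2 - 3*x*z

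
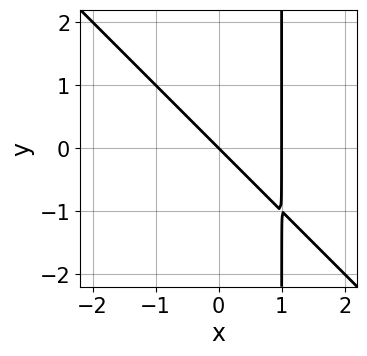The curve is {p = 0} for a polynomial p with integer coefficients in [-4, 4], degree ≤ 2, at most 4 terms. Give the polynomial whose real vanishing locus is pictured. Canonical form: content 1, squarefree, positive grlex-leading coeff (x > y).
The degree is 2 — no degree-1 curve has this shape.
From the axis intercepts and sections: the x-axis gridline crossings are at x ∈ {0, 1}; it meets the y-axis at y = 0 (among the integer gridlines).
Putting this together gives p.

x^2 + x*y - x - y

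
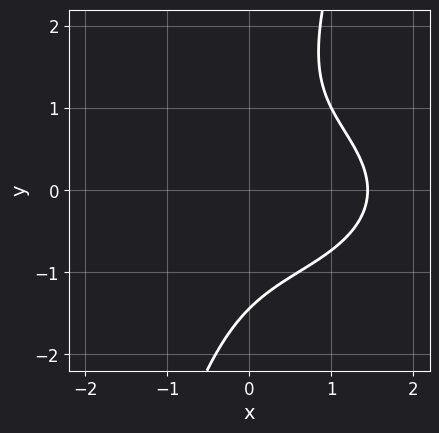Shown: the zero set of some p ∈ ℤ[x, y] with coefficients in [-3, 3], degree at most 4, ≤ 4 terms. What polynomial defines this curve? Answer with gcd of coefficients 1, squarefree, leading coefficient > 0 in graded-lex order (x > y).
x^3 + 3*x*y^2 - y^3 - 3

(a) The degree is 3 — no degree-2 curve has this shape.
(b) Solving for integer coefficients yields p as stated.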